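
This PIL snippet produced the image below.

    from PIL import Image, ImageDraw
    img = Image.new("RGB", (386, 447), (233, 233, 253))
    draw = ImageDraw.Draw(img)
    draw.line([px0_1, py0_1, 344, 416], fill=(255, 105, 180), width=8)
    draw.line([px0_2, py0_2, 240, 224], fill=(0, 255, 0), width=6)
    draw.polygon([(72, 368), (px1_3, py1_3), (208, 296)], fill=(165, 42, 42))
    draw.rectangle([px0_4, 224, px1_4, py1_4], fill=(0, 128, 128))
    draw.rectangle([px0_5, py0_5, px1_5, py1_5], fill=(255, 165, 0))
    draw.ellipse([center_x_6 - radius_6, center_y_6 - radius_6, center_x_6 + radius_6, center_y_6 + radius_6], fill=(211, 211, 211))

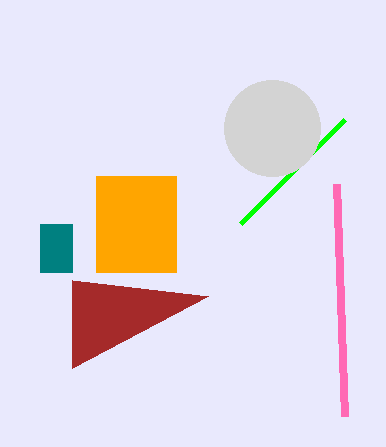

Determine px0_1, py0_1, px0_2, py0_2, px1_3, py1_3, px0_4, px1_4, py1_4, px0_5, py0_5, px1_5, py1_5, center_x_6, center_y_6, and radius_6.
px0_1 = 336; py0_1 = 184; px0_2 = 344; py0_2 = 120; px1_3 = 72; py1_3 = 280; px0_4 = 40; px1_4 = 72; py1_4 = 272; px0_5 = 96; py0_5 = 176; px1_5 = 176; py1_5 = 272; center_x_6 = 272; center_y_6 = 128; radius_6 = 48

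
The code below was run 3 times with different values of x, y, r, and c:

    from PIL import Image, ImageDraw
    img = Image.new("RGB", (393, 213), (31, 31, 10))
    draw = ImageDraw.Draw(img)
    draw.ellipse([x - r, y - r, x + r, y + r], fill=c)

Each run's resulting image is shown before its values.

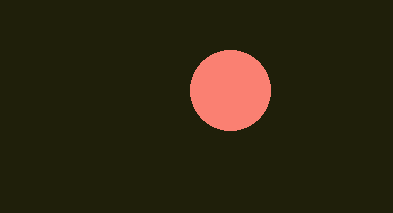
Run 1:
x = 230; y = 90; r = 40; c = 'salmon'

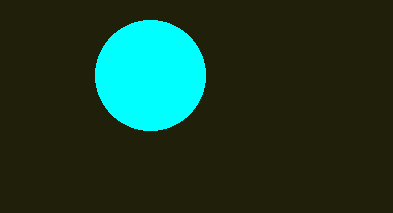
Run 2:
x = 150; y = 75; r = 55; c = 'cyan'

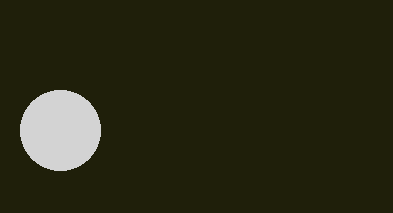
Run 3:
x = 60
y = 130
r = 40
c = 'lightgray'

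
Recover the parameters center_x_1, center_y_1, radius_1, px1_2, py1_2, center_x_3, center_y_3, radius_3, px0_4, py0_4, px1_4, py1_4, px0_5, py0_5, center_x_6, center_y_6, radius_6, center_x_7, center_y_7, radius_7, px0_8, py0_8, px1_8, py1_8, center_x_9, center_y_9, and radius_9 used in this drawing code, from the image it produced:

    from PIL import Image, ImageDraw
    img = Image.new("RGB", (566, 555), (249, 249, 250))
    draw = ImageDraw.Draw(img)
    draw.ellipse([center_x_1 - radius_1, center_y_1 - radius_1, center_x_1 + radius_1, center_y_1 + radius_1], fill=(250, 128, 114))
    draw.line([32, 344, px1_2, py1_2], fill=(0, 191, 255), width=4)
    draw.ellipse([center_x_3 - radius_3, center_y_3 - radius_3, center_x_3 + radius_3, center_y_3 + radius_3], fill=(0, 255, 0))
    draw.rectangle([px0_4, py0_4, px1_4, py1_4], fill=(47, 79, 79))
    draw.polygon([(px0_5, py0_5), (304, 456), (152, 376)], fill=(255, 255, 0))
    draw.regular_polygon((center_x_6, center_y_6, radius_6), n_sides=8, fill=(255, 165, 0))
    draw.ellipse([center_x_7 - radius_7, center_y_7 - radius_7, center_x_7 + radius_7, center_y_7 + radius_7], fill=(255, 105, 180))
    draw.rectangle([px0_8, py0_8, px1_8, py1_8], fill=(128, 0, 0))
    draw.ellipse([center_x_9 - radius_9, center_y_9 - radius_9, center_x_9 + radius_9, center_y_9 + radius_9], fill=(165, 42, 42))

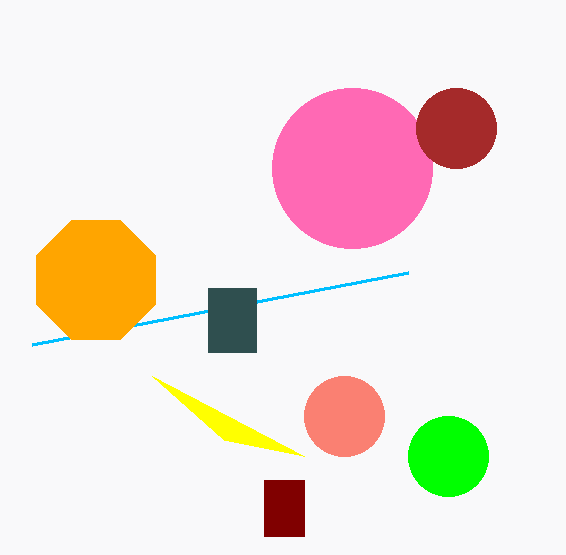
center_x_1 = 344; center_y_1 = 416; radius_1 = 40; px1_2 = 408; py1_2 = 272; center_x_3 = 448; center_y_3 = 456; radius_3 = 40; px0_4 = 208; py0_4 = 288; px1_4 = 256; py1_4 = 352; px0_5 = 224; py0_5 = 440; center_x_6 = 96; center_y_6 = 280; radius_6 = 64; center_x_7 = 352; center_y_7 = 168; radius_7 = 80; px0_8 = 264; py0_8 = 480; px1_8 = 304; py1_8 = 536; center_x_9 = 456; center_y_9 = 128; radius_9 = 40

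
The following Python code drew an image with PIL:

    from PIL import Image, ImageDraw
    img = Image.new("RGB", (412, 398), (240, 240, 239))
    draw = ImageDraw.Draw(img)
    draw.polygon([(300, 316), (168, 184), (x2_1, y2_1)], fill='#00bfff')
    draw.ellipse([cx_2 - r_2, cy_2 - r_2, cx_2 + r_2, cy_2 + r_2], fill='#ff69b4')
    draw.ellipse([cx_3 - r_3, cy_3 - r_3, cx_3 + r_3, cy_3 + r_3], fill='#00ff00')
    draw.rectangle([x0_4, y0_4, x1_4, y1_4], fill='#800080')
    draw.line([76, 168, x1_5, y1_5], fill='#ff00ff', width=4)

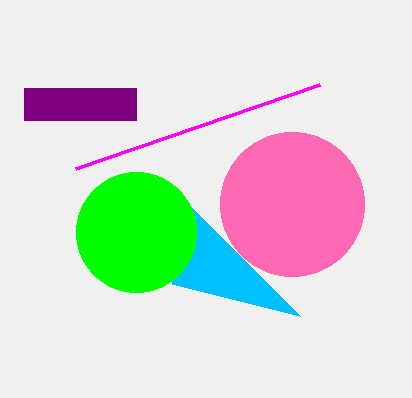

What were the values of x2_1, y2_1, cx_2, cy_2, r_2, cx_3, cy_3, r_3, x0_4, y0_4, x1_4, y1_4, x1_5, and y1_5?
x2_1 = 172
y2_1 = 284
cx_2 = 292
cy_2 = 204
r_2 = 72
cx_3 = 136
cy_3 = 232
r_3 = 60
x0_4 = 24
y0_4 = 88
x1_4 = 136
y1_4 = 120
x1_5 = 320
y1_5 = 84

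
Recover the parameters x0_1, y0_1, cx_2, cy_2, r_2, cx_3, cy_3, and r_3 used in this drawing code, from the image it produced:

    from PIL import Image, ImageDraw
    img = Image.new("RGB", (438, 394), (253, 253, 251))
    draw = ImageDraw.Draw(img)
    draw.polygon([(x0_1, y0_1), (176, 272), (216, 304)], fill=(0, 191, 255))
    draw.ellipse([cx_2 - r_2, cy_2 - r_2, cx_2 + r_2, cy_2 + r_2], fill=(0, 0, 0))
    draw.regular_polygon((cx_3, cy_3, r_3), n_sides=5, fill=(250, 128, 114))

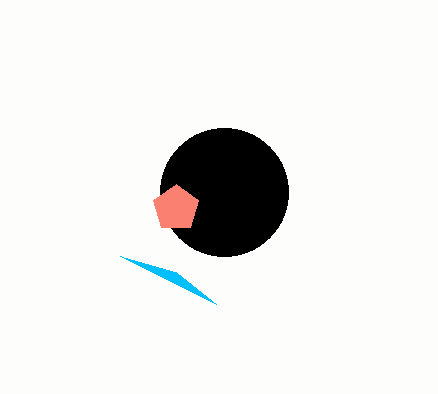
x0_1 = 120, y0_1 = 256, cx_2 = 224, cy_2 = 192, r_2 = 64, cx_3 = 176, cy_3 = 208, r_3 = 24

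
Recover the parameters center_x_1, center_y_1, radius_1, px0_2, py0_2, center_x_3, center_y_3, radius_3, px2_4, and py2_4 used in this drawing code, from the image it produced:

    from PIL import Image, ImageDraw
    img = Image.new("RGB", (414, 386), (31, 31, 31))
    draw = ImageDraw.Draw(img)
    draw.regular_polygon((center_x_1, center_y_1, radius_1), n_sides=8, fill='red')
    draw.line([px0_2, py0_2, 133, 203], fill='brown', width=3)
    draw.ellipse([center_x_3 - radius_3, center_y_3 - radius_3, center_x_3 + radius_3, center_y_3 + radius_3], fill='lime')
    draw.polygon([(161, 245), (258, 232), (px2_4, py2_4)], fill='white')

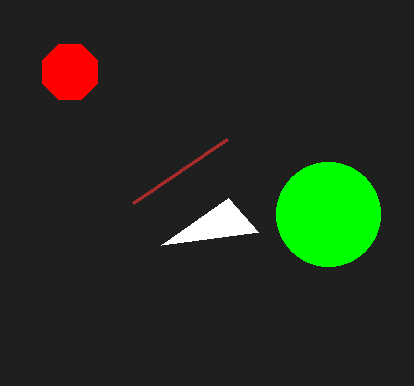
center_x_1 = 70, center_y_1 = 72, radius_1 = 30, px0_2 = 227, py0_2 = 139, center_x_3 = 328, center_y_3 = 214, radius_3 = 52, px2_4 = 228, py2_4 = 198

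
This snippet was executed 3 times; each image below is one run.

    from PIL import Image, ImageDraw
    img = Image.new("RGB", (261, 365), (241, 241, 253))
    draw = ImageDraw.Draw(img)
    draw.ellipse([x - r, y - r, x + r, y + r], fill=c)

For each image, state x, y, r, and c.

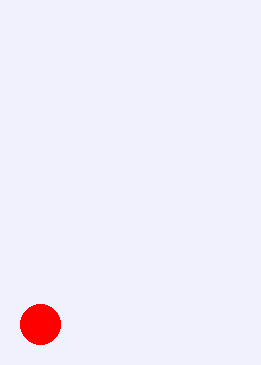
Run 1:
x = 40; y = 324; r = 20; c = 'red'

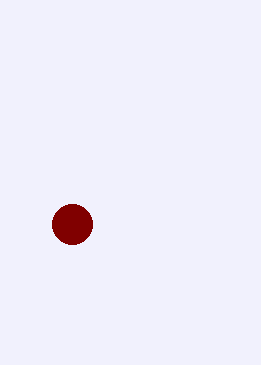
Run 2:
x = 72; y = 224; r = 20; c = 'maroon'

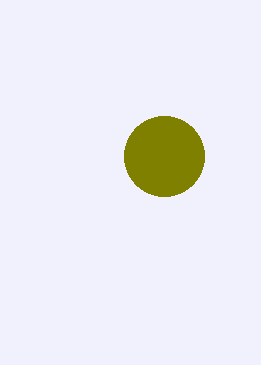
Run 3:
x = 164; y = 156; r = 40; c = 'olive'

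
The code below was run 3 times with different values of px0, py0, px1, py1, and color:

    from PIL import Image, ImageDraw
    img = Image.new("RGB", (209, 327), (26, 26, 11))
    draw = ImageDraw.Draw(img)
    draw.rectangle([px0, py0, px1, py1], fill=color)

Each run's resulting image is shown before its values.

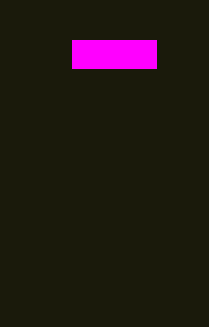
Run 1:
px0 = 72
py0 = 40
px1 = 156
py1 = 68
color = 'magenta'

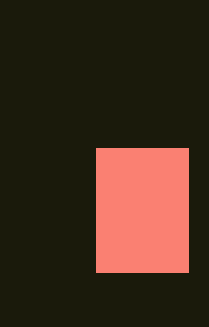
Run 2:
px0 = 96, py0 = 148, px1 = 188, py1 = 272, color = 'salmon'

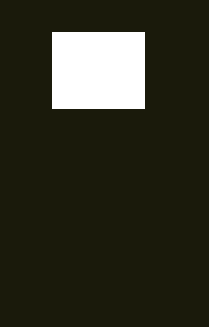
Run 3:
px0 = 52
py0 = 32
px1 = 144
py1 = 108
color = 'white'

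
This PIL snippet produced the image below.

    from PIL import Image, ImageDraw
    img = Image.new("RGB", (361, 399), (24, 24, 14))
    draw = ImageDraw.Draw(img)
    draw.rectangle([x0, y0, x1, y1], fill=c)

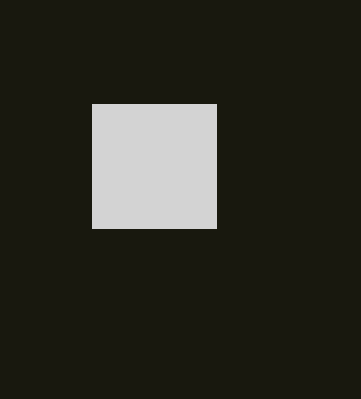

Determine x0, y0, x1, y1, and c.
x0 = 92, y0 = 104, x1 = 216, y1 = 228, c = 'lightgray'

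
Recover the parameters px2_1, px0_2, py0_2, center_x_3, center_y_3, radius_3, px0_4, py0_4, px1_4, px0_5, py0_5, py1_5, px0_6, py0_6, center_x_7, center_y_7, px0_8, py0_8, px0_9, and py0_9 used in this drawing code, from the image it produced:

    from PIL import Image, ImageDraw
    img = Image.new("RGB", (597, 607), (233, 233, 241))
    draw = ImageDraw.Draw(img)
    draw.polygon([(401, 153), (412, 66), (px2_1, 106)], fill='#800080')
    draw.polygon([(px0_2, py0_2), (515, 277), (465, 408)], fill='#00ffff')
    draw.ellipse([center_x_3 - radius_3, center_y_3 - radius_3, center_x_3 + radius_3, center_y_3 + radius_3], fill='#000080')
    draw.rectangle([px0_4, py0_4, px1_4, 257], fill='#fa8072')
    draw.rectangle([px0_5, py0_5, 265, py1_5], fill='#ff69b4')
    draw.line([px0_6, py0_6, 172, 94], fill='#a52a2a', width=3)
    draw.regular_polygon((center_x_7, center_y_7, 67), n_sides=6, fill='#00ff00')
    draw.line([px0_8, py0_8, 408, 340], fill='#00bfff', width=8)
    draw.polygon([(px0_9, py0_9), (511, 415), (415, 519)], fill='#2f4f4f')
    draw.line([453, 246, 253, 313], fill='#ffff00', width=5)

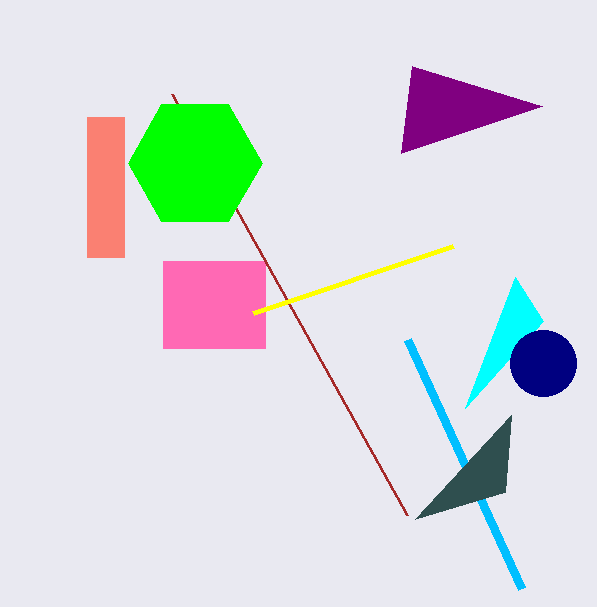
px2_1 = 542
px0_2 = 543
py0_2 = 321
center_x_3 = 543
center_y_3 = 363
radius_3 = 33
px0_4 = 87
py0_4 = 117
px1_4 = 124
px0_5 = 163
py0_5 = 261
py1_5 = 348
px0_6 = 407
py0_6 = 515
center_x_7 = 195
center_y_7 = 163
px0_8 = 522
py0_8 = 589
px0_9 = 505
py0_9 = 492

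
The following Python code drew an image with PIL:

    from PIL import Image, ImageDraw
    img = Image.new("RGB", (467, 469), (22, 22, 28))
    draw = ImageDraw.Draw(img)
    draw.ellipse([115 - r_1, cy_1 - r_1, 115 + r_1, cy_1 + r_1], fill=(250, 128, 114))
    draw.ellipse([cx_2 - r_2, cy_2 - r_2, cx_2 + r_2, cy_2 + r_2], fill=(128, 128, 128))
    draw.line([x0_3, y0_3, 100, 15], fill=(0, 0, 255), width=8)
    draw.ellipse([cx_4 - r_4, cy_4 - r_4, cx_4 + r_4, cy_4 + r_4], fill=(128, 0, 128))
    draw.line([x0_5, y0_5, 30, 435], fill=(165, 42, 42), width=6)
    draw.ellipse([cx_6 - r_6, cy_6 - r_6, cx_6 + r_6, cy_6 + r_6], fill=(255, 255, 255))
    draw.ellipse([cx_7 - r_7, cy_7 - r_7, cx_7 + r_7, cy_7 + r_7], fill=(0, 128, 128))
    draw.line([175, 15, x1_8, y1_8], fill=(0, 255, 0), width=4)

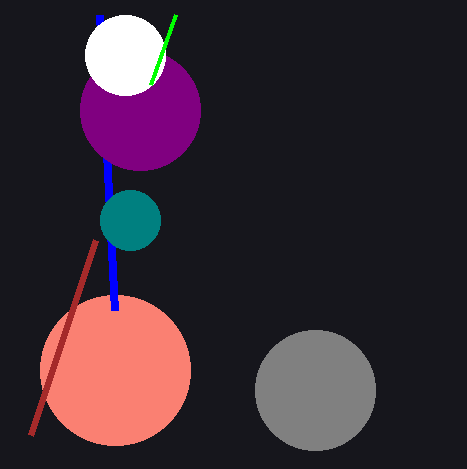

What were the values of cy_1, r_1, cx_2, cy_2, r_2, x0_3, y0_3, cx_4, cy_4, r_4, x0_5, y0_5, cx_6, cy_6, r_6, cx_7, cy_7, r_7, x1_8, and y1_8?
cy_1 = 370; r_1 = 75; cx_2 = 315; cy_2 = 390; r_2 = 60; x0_3 = 115; y0_3 = 310; cx_4 = 140; cy_4 = 110; r_4 = 60; x0_5 = 95; y0_5 = 240; cx_6 = 125; cy_6 = 55; r_6 = 40; cx_7 = 130; cy_7 = 220; r_7 = 30; x1_8 = 150; y1_8 = 85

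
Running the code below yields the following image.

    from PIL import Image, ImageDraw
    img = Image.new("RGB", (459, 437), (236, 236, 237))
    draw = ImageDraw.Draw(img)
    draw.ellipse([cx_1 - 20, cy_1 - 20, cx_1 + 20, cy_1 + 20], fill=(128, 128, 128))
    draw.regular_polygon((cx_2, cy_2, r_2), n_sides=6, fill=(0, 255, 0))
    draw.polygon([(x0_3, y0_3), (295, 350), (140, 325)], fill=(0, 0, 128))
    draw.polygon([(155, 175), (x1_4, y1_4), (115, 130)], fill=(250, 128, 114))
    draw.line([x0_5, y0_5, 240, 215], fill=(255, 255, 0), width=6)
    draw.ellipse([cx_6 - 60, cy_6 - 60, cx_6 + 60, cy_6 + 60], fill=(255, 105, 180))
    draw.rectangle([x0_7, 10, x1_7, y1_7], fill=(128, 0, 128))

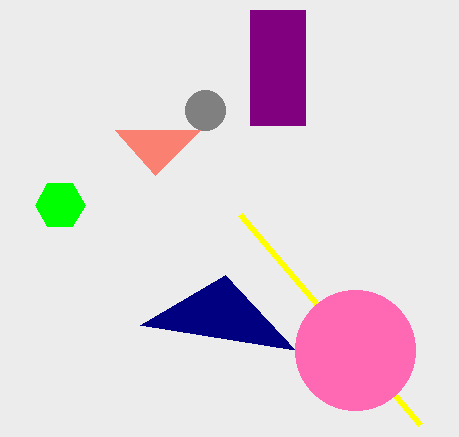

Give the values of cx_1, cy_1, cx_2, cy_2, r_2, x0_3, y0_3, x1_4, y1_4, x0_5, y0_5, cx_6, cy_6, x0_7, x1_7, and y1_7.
cx_1 = 205
cy_1 = 110
cx_2 = 60
cy_2 = 205
r_2 = 25
x0_3 = 225
y0_3 = 275
x1_4 = 200
y1_4 = 130
x0_5 = 420
y0_5 = 425
cx_6 = 355
cy_6 = 350
x0_7 = 250
x1_7 = 305
y1_7 = 125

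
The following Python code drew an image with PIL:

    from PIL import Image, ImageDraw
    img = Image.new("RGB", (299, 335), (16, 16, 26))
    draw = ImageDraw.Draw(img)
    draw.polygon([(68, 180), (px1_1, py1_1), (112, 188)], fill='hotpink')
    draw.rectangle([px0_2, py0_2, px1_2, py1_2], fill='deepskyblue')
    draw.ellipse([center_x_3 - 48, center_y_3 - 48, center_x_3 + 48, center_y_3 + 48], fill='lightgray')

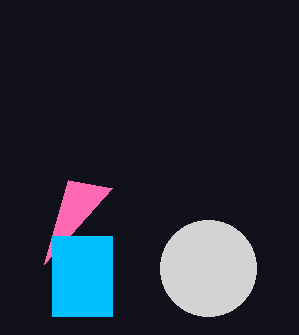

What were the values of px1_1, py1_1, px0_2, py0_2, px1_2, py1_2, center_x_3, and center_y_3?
px1_1 = 44, py1_1 = 264, px0_2 = 52, py0_2 = 236, px1_2 = 112, py1_2 = 316, center_x_3 = 208, center_y_3 = 268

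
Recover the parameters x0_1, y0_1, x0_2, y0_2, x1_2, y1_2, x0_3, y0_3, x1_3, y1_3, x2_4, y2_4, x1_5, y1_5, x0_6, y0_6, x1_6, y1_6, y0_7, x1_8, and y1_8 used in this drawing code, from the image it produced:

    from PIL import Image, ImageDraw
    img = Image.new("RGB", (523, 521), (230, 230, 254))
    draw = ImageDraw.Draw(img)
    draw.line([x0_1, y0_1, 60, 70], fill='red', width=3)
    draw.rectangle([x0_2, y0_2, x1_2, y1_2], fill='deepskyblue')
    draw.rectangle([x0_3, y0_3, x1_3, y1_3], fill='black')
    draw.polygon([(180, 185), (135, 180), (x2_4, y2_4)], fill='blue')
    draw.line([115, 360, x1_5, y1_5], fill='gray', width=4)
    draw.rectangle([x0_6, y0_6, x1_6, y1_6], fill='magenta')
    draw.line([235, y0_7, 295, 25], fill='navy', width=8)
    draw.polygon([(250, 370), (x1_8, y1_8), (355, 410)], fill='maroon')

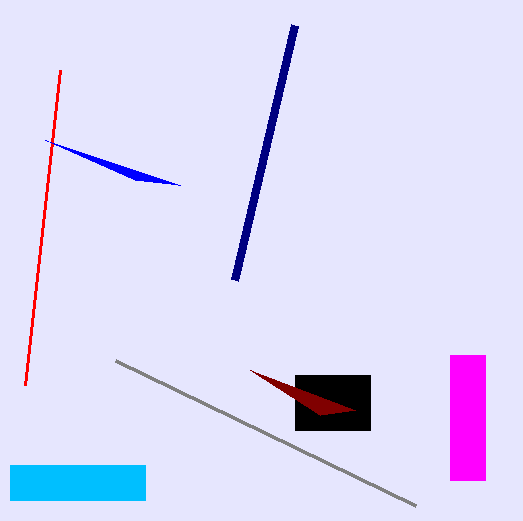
x0_1 = 25
y0_1 = 385
x0_2 = 10
y0_2 = 465
x1_2 = 145
y1_2 = 500
x0_3 = 295
y0_3 = 375
x1_3 = 370
y1_3 = 430
x2_4 = 45
y2_4 = 140
x1_5 = 415
y1_5 = 505
x0_6 = 450
y0_6 = 355
x1_6 = 485
y1_6 = 480
y0_7 = 280
x1_8 = 320
y1_8 = 415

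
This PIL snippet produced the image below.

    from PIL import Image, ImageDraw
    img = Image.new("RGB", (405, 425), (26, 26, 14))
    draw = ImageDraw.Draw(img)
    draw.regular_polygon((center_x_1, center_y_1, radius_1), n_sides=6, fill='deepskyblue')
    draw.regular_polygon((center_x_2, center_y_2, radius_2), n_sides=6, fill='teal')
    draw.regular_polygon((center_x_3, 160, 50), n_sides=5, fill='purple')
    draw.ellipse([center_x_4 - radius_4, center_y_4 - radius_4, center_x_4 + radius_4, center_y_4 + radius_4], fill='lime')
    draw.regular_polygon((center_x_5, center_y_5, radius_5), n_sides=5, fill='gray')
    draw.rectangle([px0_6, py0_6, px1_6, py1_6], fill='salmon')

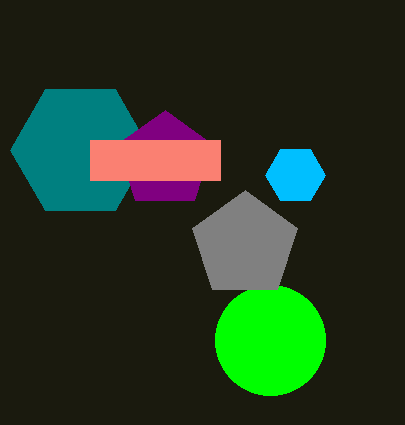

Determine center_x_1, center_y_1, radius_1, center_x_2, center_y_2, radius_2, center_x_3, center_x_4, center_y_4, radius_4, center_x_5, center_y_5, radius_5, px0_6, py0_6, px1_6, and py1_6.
center_x_1 = 295; center_y_1 = 175; radius_1 = 30; center_x_2 = 80; center_y_2 = 150; radius_2 = 70; center_x_3 = 165; center_x_4 = 270; center_y_4 = 340; radius_4 = 55; center_x_5 = 245; center_y_5 = 245; radius_5 = 55; px0_6 = 90; py0_6 = 140; px1_6 = 220; py1_6 = 180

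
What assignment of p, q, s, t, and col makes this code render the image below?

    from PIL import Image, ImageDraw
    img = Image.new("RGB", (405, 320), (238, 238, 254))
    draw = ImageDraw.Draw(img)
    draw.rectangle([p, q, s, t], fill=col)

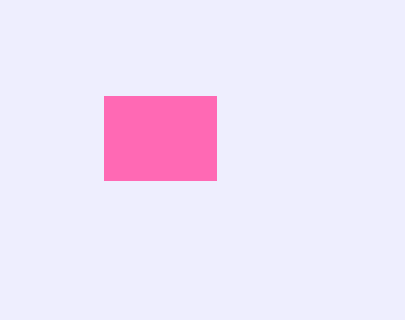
p = 104, q = 96, s = 216, t = 180, col = 'hotpink'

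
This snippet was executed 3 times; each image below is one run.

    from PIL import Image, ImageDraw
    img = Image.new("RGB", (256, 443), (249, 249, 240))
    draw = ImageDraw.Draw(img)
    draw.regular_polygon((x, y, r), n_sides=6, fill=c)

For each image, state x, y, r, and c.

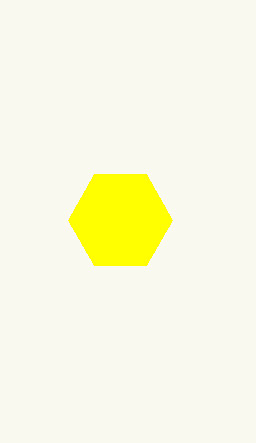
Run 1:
x = 120
y = 220
r = 52
c = 'yellow'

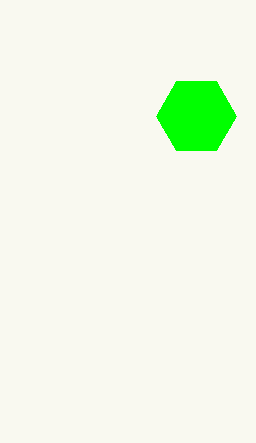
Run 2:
x = 196; y = 116; r = 40; c = 'lime'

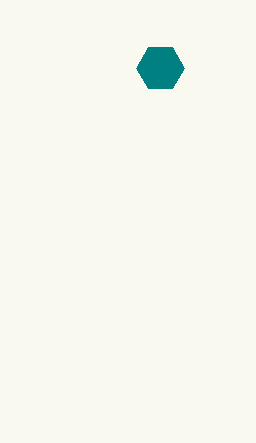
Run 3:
x = 160; y = 68; r = 24; c = 'teal'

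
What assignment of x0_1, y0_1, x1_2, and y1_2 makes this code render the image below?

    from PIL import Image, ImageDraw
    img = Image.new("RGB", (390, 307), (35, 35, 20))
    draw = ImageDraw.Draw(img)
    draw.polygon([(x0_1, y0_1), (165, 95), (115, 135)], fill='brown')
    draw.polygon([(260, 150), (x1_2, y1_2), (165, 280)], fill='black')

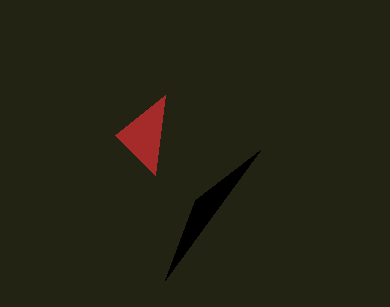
x0_1 = 155
y0_1 = 175
x1_2 = 195
y1_2 = 200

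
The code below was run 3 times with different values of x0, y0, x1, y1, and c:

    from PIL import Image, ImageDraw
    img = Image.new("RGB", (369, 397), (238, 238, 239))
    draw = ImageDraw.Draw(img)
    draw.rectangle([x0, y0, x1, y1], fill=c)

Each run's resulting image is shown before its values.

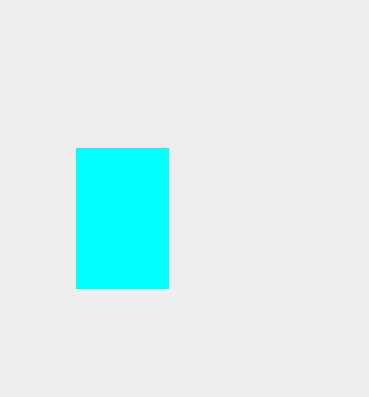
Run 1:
x0 = 76
y0 = 148
x1 = 168
y1 = 288
c = 'cyan'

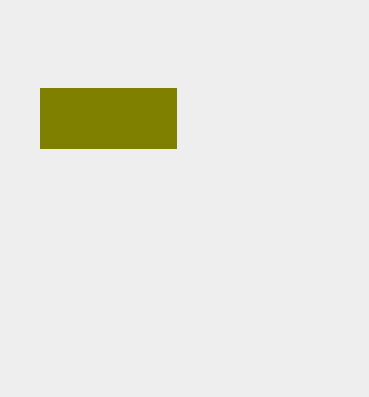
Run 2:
x0 = 40; y0 = 88; x1 = 176; y1 = 148; c = 'olive'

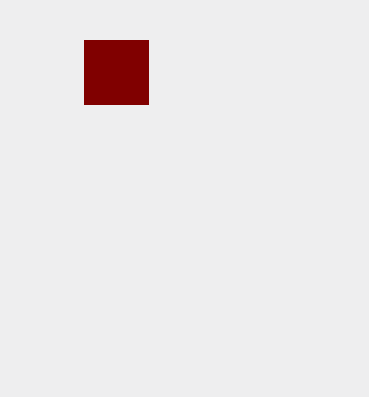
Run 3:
x0 = 84
y0 = 40
x1 = 148
y1 = 104
c = 'maroon'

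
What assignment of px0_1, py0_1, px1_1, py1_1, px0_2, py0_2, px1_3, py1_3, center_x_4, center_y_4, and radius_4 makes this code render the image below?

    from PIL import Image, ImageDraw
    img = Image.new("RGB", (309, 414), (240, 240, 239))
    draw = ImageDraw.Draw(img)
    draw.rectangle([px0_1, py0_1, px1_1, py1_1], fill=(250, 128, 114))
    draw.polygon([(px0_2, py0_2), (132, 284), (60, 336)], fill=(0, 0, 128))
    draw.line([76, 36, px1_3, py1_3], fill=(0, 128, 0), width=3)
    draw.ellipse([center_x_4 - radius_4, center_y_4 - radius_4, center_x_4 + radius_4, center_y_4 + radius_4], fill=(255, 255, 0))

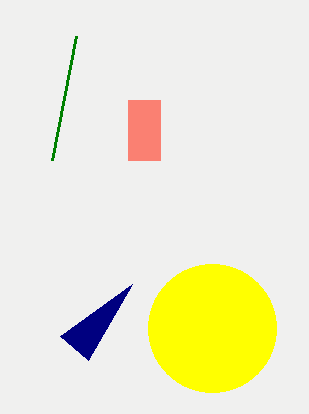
px0_1 = 128; py0_1 = 100; px1_1 = 160; py1_1 = 160; px0_2 = 88; py0_2 = 360; px1_3 = 52; py1_3 = 160; center_x_4 = 212; center_y_4 = 328; radius_4 = 64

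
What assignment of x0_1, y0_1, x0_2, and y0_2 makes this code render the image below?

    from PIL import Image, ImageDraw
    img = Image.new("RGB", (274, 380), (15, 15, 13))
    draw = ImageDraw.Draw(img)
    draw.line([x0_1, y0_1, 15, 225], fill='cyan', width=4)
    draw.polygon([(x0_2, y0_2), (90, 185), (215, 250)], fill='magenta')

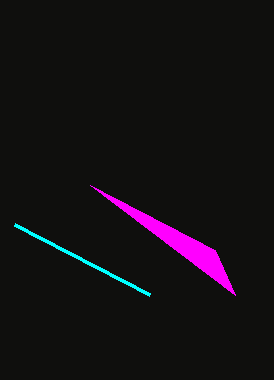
x0_1 = 150; y0_1 = 295; x0_2 = 235; y0_2 = 295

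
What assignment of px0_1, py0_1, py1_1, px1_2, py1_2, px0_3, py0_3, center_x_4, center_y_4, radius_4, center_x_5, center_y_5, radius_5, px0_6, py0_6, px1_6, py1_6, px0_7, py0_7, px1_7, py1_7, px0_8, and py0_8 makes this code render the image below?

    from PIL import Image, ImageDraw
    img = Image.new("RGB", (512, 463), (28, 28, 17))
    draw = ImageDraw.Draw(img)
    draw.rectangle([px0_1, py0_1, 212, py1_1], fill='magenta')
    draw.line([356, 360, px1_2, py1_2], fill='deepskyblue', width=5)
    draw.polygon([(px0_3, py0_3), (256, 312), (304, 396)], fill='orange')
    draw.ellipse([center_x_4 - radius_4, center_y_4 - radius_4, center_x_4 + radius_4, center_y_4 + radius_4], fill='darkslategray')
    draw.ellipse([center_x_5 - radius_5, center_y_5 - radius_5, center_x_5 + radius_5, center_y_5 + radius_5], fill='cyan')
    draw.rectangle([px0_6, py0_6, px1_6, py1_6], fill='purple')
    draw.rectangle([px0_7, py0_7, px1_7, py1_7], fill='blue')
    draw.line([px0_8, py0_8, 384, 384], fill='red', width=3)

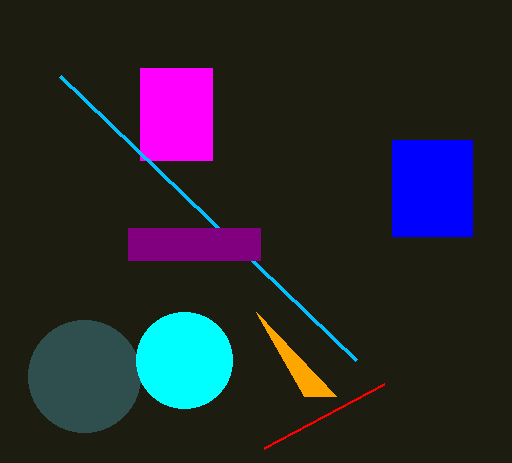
px0_1 = 140; py0_1 = 68; py1_1 = 160; px1_2 = 60; py1_2 = 76; px0_3 = 336; py0_3 = 396; center_x_4 = 84; center_y_4 = 376; radius_4 = 56; center_x_5 = 184; center_y_5 = 360; radius_5 = 48; px0_6 = 128; py0_6 = 228; px1_6 = 260; py1_6 = 260; px0_7 = 392; py0_7 = 140; px1_7 = 472; py1_7 = 236; px0_8 = 264; py0_8 = 448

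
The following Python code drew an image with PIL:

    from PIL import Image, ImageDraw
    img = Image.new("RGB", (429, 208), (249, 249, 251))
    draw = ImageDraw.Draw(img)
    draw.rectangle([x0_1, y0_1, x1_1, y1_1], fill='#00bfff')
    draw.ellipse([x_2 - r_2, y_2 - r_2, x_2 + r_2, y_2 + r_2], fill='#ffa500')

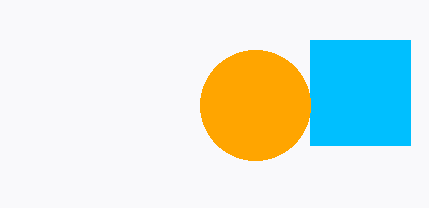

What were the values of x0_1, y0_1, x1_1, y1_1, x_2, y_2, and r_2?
x0_1 = 310; y0_1 = 40; x1_1 = 410; y1_1 = 145; x_2 = 255; y_2 = 105; r_2 = 55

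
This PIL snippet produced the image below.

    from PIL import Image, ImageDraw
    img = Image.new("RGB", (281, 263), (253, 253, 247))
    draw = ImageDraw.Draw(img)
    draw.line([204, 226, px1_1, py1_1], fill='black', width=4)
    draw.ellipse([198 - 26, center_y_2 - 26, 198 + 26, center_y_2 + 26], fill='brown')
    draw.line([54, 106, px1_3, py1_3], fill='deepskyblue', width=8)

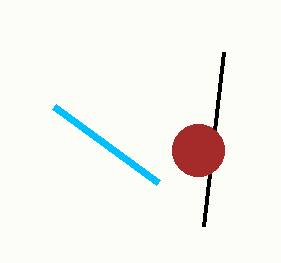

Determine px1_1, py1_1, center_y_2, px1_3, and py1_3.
px1_1 = 224
py1_1 = 52
center_y_2 = 150
px1_3 = 158
py1_3 = 182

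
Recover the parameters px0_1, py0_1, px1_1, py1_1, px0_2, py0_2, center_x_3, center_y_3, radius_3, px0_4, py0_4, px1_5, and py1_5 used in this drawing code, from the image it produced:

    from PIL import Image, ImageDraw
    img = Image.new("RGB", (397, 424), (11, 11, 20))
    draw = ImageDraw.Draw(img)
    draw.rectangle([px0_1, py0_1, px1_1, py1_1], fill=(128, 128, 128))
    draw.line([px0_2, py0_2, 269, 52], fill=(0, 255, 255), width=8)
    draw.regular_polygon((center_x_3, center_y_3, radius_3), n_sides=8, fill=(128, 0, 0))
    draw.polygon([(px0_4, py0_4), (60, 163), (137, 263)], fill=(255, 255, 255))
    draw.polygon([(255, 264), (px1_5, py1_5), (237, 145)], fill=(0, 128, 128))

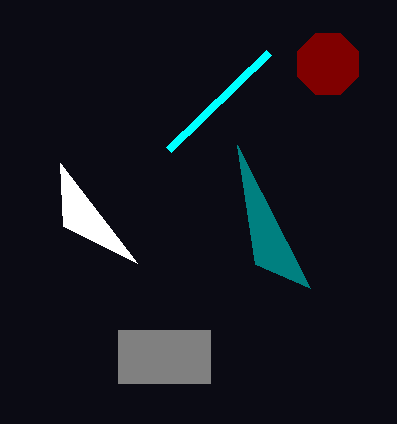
px0_1 = 118
py0_1 = 330
px1_1 = 210
py1_1 = 383
px0_2 = 169
py0_2 = 149
center_x_3 = 328
center_y_3 = 64
radius_3 = 33
px0_4 = 63
py0_4 = 226
px1_5 = 310
py1_5 = 288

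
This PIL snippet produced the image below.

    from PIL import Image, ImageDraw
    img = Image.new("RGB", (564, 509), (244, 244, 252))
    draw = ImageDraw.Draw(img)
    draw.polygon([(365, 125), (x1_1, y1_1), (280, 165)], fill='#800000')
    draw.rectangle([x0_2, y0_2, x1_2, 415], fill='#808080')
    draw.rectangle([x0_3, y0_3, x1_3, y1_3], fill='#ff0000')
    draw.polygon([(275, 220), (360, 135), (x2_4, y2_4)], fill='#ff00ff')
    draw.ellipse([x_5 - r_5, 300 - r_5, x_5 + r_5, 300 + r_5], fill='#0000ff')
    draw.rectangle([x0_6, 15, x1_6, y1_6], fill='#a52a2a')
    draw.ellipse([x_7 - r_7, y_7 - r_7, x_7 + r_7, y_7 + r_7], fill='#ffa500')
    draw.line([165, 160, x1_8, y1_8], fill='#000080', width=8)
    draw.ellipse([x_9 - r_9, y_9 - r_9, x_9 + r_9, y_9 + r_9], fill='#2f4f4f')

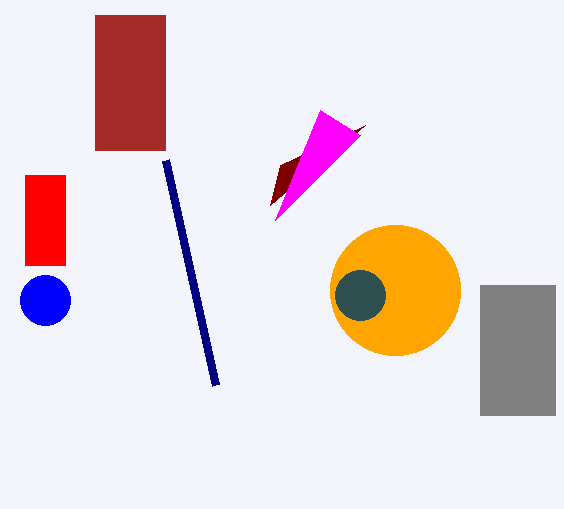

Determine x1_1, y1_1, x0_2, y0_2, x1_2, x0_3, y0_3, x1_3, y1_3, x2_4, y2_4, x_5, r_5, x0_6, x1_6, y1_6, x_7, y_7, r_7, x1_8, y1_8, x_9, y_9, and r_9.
x1_1 = 270, y1_1 = 205, x0_2 = 480, y0_2 = 285, x1_2 = 555, x0_3 = 25, y0_3 = 175, x1_3 = 65, y1_3 = 265, x2_4 = 320, y2_4 = 110, x_5 = 45, r_5 = 25, x0_6 = 95, x1_6 = 165, y1_6 = 150, x_7 = 395, y_7 = 290, r_7 = 65, x1_8 = 215, y1_8 = 385, x_9 = 360, y_9 = 295, r_9 = 25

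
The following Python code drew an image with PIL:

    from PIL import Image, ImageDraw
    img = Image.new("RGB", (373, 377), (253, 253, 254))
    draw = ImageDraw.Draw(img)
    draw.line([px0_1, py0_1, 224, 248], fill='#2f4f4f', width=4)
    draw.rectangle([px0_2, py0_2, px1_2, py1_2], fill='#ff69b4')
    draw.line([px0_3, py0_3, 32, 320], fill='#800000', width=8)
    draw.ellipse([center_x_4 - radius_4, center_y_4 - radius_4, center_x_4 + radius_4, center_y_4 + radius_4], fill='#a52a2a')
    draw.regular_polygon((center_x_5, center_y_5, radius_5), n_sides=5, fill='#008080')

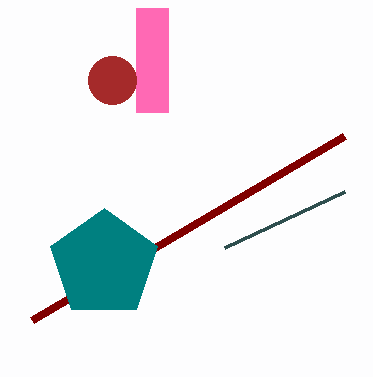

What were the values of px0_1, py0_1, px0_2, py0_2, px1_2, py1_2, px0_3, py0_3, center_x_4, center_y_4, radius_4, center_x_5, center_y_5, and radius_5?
px0_1 = 344; py0_1 = 192; px0_2 = 136; py0_2 = 8; px1_2 = 168; py1_2 = 112; px0_3 = 344; py0_3 = 136; center_x_4 = 112; center_y_4 = 80; radius_4 = 24; center_x_5 = 104; center_y_5 = 264; radius_5 = 56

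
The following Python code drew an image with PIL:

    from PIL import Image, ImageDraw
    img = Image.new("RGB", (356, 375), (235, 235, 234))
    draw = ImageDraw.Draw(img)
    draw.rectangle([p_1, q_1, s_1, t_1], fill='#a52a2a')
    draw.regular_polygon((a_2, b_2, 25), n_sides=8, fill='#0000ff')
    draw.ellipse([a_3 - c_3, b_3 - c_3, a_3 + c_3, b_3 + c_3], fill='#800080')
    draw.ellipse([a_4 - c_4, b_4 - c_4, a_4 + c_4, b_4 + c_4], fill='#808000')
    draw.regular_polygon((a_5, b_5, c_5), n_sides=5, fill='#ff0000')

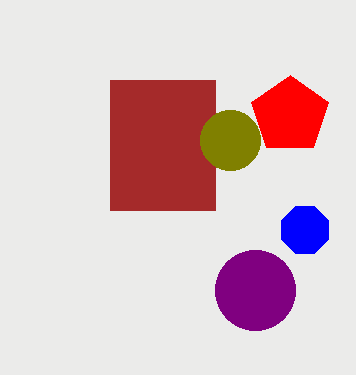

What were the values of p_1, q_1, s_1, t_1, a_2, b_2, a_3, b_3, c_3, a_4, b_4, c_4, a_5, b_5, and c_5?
p_1 = 110
q_1 = 80
s_1 = 215
t_1 = 210
a_2 = 305
b_2 = 230
a_3 = 255
b_3 = 290
c_3 = 40
a_4 = 230
b_4 = 140
c_4 = 30
a_5 = 290
b_5 = 115
c_5 = 40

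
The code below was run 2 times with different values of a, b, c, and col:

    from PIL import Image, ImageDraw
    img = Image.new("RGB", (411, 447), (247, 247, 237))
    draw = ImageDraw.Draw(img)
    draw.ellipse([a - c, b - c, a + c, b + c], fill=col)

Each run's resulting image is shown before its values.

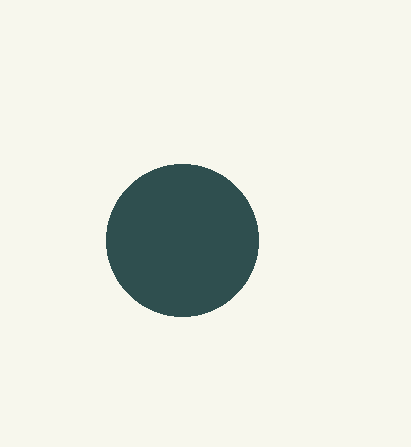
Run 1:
a = 182, b = 240, c = 76, col = 'darkslategray'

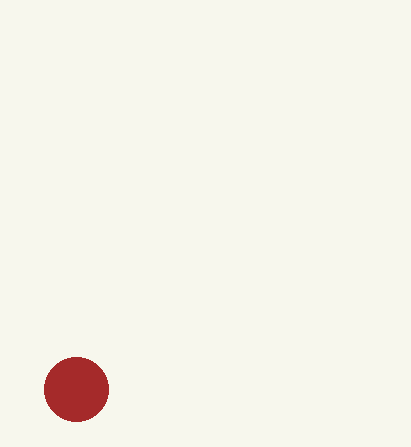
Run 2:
a = 76, b = 389, c = 32, col = 'brown'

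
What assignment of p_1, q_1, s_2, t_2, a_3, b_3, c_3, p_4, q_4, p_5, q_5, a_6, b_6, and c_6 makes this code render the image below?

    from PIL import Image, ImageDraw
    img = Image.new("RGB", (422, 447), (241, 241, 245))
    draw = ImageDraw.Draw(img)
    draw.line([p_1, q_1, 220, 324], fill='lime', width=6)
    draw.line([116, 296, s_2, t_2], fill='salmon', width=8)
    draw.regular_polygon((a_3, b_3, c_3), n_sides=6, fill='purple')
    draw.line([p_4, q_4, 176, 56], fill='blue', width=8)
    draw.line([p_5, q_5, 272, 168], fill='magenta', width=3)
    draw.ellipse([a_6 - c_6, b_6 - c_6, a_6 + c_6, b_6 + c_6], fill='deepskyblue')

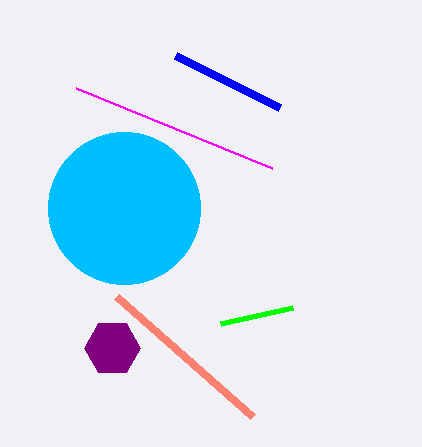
p_1 = 292
q_1 = 308
s_2 = 252
t_2 = 416
a_3 = 112
b_3 = 348
c_3 = 28
p_4 = 280
q_4 = 108
p_5 = 76
q_5 = 88
a_6 = 124
b_6 = 208
c_6 = 76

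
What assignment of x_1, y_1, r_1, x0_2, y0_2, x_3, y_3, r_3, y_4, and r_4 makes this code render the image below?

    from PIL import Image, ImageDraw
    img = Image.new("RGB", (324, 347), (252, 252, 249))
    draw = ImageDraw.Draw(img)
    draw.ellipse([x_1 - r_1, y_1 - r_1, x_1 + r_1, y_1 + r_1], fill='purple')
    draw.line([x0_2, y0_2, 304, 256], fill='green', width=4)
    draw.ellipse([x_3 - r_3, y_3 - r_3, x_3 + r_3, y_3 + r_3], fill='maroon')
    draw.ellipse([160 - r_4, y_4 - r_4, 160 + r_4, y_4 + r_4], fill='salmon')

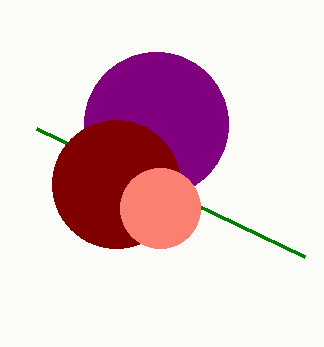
x_1 = 156; y_1 = 124; r_1 = 72; x0_2 = 36; y0_2 = 128; x_3 = 116; y_3 = 184; r_3 = 64; y_4 = 208; r_4 = 40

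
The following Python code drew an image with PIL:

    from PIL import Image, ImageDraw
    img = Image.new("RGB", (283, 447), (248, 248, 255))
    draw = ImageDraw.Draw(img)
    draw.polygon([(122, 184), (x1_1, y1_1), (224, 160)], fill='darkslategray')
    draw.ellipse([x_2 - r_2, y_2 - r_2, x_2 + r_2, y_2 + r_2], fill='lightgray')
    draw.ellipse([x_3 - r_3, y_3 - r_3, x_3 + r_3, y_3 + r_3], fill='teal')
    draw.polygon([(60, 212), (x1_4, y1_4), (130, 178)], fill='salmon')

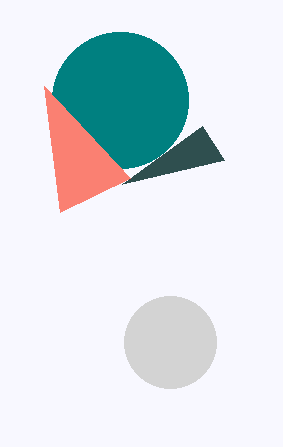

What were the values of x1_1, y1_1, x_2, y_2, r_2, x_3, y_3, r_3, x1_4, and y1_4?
x1_1 = 202, y1_1 = 126, x_2 = 170, y_2 = 342, r_2 = 46, x_3 = 120, y_3 = 100, r_3 = 68, x1_4 = 44, y1_4 = 86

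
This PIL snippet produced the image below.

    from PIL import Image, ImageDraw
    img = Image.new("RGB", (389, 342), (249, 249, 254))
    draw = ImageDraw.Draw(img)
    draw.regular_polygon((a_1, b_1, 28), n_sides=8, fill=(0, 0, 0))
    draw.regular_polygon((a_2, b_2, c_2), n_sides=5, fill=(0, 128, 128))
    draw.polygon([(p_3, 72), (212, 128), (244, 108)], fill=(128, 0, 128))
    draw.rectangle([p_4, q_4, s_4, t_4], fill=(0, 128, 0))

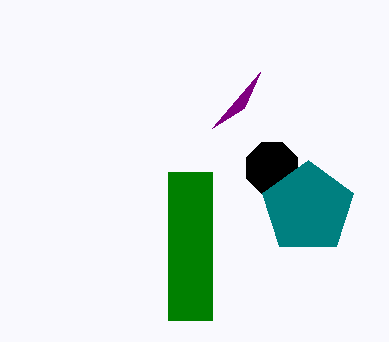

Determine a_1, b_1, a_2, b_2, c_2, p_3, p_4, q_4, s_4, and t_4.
a_1 = 272; b_1 = 168; a_2 = 308; b_2 = 208; c_2 = 48; p_3 = 260; p_4 = 168; q_4 = 172; s_4 = 212; t_4 = 320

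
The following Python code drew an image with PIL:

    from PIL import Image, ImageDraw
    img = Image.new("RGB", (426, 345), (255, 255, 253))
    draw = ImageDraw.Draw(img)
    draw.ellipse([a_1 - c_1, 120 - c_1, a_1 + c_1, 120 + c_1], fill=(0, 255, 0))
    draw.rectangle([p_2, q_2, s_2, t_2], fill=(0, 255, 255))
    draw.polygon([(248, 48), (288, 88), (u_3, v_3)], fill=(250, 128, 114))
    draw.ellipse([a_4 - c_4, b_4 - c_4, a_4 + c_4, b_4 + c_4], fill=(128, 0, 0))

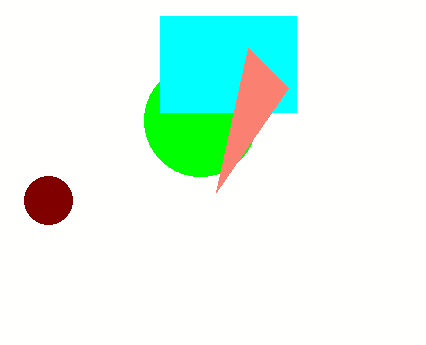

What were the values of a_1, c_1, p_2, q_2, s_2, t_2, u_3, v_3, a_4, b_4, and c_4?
a_1 = 200, c_1 = 56, p_2 = 160, q_2 = 16, s_2 = 296, t_2 = 112, u_3 = 216, v_3 = 192, a_4 = 48, b_4 = 200, c_4 = 24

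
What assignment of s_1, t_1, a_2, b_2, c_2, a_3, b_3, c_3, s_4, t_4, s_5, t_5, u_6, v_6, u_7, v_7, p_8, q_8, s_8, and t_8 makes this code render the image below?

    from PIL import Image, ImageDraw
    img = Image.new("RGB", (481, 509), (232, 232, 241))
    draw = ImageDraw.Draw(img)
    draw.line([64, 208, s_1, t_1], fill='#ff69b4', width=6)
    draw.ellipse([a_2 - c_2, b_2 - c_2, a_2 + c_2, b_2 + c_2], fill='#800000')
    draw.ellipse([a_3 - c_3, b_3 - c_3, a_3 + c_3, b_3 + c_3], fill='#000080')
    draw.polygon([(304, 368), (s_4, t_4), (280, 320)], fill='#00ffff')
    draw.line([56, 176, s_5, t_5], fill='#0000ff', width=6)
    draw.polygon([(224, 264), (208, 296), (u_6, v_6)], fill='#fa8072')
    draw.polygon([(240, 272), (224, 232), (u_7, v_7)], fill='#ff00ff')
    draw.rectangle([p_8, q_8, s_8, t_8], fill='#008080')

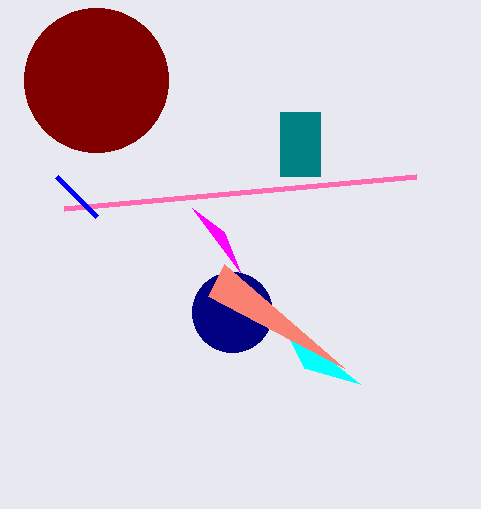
s_1 = 416
t_1 = 176
a_2 = 96
b_2 = 80
c_2 = 72
a_3 = 232
b_3 = 312
c_3 = 40
s_4 = 360
t_4 = 384
s_5 = 96
t_5 = 216
u_6 = 344
v_6 = 368
u_7 = 192
v_7 = 208
p_8 = 280
q_8 = 112
s_8 = 320
t_8 = 176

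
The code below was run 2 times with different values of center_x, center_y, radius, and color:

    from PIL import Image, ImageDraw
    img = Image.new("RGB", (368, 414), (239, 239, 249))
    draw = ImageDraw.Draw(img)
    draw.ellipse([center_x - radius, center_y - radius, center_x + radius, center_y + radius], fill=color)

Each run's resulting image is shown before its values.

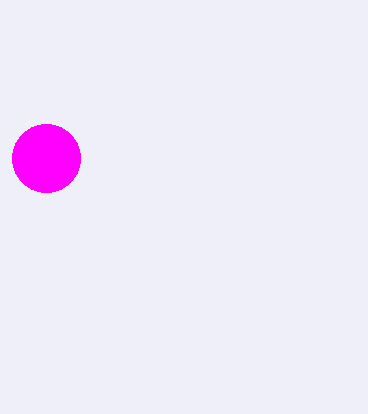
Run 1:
center_x = 46, center_y = 158, radius = 34, color = 'magenta'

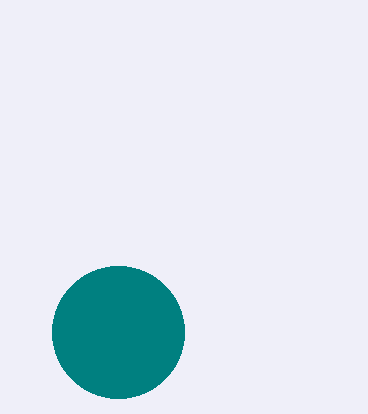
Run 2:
center_x = 118; center_y = 332; radius = 66; color = 'teal'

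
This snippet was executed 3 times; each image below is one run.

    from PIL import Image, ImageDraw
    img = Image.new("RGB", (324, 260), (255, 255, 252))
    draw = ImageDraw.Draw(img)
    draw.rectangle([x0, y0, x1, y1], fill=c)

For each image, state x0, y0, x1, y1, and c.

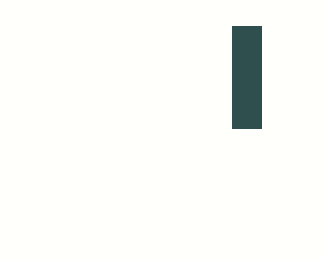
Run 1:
x0 = 232; y0 = 26; x1 = 261; y1 = 128; c = 'darkslategray'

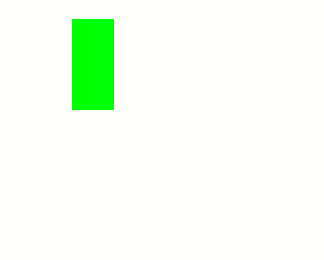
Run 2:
x0 = 72, y0 = 19, x1 = 113, y1 = 109, c = 'lime'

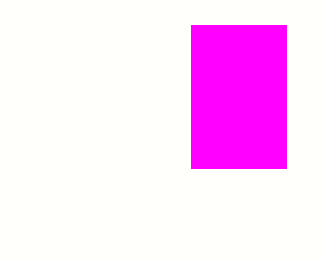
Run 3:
x0 = 191
y0 = 25
x1 = 286
y1 = 168
c = 'magenta'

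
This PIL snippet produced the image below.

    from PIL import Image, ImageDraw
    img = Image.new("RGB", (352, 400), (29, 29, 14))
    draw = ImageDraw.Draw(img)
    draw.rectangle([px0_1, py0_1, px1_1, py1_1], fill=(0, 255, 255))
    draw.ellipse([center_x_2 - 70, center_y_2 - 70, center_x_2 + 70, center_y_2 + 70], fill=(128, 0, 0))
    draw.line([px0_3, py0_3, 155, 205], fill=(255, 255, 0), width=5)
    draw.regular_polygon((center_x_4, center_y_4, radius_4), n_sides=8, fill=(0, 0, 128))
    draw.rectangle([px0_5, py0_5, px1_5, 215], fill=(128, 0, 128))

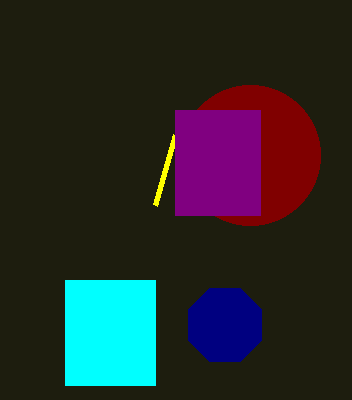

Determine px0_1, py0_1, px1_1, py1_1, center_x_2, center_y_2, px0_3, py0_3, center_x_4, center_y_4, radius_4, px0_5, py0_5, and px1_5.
px0_1 = 65; py0_1 = 280; px1_1 = 155; py1_1 = 385; center_x_2 = 250; center_y_2 = 155; px0_3 = 175; py0_3 = 135; center_x_4 = 225; center_y_4 = 325; radius_4 = 40; px0_5 = 175; py0_5 = 110; px1_5 = 260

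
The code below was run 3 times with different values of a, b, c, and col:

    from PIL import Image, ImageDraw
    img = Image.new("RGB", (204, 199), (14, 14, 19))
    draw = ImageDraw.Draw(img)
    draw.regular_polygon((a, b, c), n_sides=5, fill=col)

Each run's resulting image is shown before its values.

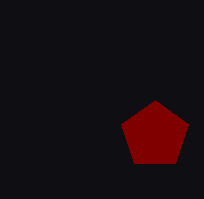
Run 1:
a = 155
b = 135
c = 35
col = 'maroon'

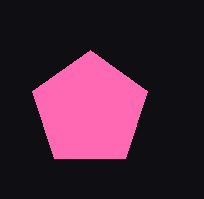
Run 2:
a = 90, b = 110, c = 60, col = 'hotpink'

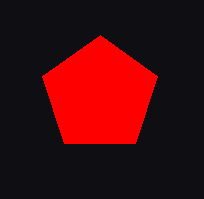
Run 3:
a = 100
b = 95
c = 60
col = 'red'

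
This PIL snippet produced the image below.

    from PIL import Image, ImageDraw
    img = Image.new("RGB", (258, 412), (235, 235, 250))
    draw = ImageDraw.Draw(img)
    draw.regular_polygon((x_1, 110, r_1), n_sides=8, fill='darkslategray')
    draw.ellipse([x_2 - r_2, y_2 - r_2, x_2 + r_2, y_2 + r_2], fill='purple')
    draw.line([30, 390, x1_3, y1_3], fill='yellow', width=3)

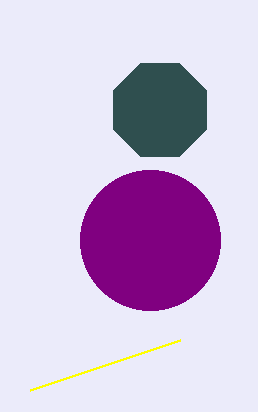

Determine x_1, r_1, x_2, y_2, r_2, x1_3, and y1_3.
x_1 = 160, r_1 = 50, x_2 = 150, y_2 = 240, r_2 = 70, x1_3 = 180, y1_3 = 340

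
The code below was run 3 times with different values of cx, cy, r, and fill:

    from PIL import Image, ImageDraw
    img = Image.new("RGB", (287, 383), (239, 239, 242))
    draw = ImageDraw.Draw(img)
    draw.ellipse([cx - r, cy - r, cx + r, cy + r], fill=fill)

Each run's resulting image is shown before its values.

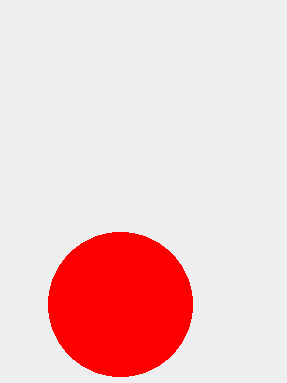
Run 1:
cx = 120; cy = 304; r = 72; fill = 'red'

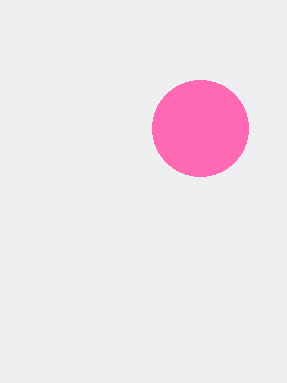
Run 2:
cx = 200; cy = 128; r = 48; fill = 'hotpink'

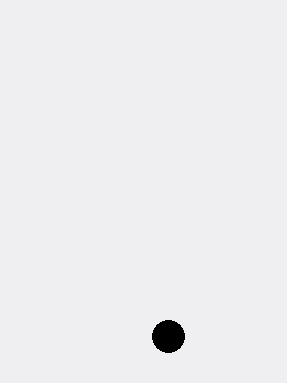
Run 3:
cx = 168, cy = 336, r = 16, fill = 'black'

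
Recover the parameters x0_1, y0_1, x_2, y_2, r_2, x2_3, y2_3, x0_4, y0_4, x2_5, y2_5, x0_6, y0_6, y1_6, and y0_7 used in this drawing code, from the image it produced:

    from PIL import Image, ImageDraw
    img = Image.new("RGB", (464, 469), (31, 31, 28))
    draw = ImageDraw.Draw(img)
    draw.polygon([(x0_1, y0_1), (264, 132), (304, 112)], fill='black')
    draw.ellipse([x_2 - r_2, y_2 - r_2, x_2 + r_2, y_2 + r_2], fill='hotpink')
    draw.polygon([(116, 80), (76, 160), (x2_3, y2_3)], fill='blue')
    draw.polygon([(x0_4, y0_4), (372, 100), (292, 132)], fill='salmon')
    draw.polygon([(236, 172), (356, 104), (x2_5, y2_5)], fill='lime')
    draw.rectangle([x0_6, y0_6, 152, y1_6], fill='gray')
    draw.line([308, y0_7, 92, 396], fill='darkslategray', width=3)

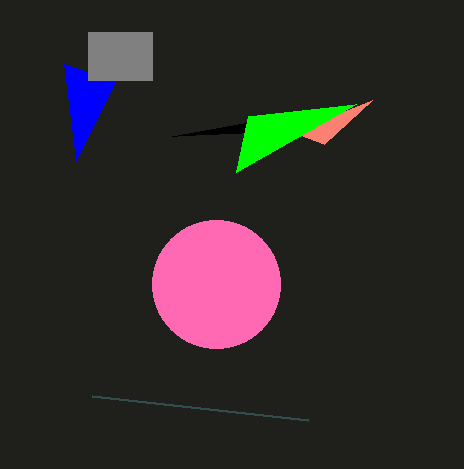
x0_1 = 172, y0_1 = 136, x_2 = 216, y_2 = 284, r_2 = 64, x2_3 = 64, y2_3 = 64, x0_4 = 324, y0_4 = 144, x2_5 = 248, y2_5 = 116, x0_6 = 88, y0_6 = 32, y1_6 = 80, y0_7 = 420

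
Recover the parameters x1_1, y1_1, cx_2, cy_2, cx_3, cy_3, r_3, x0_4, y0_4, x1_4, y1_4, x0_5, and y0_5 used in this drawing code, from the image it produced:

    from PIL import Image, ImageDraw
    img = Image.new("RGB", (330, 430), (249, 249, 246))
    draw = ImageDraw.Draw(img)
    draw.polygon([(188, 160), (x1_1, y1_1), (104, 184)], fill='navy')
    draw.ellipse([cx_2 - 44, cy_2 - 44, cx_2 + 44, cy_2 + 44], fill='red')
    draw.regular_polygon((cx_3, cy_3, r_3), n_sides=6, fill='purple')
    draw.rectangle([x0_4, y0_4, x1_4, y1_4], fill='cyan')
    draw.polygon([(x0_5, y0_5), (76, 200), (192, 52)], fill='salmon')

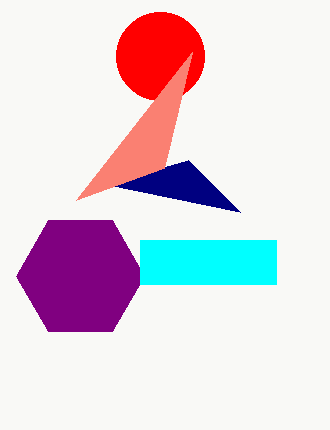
x1_1 = 240
y1_1 = 212
cx_2 = 160
cy_2 = 56
cx_3 = 80
cy_3 = 276
r_3 = 64
x0_4 = 140
y0_4 = 240
x1_4 = 276
y1_4 = 284
x0_5 = 164
y0_5 = 168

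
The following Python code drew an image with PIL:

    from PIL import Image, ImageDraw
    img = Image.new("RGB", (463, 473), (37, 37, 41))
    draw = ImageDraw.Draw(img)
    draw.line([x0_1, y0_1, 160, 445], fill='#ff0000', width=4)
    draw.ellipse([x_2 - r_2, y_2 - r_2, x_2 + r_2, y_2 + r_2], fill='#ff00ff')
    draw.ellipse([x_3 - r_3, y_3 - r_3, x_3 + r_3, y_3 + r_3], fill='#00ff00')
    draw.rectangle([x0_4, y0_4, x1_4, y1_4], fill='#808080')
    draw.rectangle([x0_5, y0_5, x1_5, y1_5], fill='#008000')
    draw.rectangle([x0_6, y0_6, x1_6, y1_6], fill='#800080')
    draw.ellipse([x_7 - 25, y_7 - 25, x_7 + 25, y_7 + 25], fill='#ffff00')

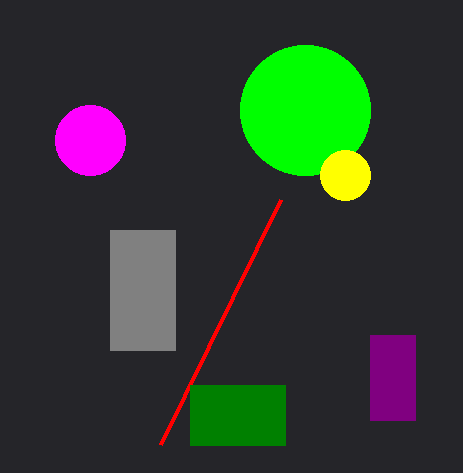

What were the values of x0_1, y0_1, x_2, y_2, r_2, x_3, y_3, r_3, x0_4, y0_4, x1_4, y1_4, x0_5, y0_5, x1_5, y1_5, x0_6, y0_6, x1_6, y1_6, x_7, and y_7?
x0_1 = 280; y0_1 = 200; x_2 = 90; y_2 = 140; r_2 = 35; x_3 = 305; y_3 = 110; r_3 = 65; x0_4 = 110; y0_4 = 230; x1_4 = 175; y1_4 = 350; x0_5 = 190; y0_5 = 385; x1_5 = 285; y1_5 = 445; x0_6 = 370; y0_6 = 335; x1_6 = 415; y1_6 = 420; x_7 = 345; y_7 = 175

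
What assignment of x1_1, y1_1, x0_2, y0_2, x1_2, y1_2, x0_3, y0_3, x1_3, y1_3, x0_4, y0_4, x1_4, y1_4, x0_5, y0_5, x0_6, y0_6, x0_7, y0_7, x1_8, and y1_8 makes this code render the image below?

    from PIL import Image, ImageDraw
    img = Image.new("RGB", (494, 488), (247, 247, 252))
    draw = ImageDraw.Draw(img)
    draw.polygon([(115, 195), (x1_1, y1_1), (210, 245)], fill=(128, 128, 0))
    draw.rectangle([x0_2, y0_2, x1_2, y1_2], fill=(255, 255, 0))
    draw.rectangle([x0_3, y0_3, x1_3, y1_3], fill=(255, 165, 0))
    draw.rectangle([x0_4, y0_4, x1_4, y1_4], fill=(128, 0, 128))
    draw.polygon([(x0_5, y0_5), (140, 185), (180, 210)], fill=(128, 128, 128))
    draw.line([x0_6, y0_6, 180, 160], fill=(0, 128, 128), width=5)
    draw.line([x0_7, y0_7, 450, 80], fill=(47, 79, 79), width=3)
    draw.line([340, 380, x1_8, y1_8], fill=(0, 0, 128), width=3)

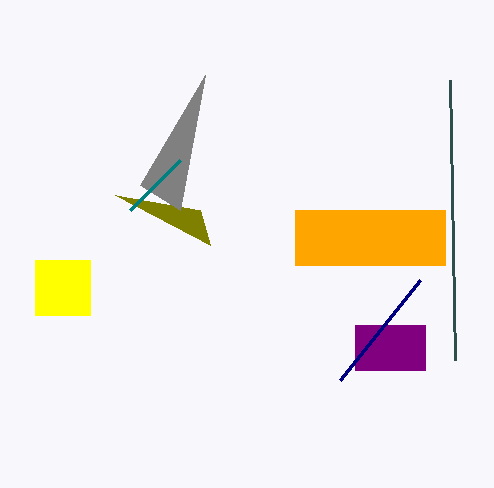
x1_1 = 200; y1_1 = 210; x0_2 = 35; y0_2 = 260; x1_2 = 90; y1_2 = 315; x0_3 = 295; y0_3 = 210; x1_3 = 445; y1_3 = 265; x0_4 = 355; y0_4 = 325; x1_4 = 425; y1_4 = 370; x0_5 = 205; y0_5 = 75; x0_6 = 130; y0_6 = 210; x0_7 = 455; y0_7 = 360; x1_8 = 420; y1_8 = 280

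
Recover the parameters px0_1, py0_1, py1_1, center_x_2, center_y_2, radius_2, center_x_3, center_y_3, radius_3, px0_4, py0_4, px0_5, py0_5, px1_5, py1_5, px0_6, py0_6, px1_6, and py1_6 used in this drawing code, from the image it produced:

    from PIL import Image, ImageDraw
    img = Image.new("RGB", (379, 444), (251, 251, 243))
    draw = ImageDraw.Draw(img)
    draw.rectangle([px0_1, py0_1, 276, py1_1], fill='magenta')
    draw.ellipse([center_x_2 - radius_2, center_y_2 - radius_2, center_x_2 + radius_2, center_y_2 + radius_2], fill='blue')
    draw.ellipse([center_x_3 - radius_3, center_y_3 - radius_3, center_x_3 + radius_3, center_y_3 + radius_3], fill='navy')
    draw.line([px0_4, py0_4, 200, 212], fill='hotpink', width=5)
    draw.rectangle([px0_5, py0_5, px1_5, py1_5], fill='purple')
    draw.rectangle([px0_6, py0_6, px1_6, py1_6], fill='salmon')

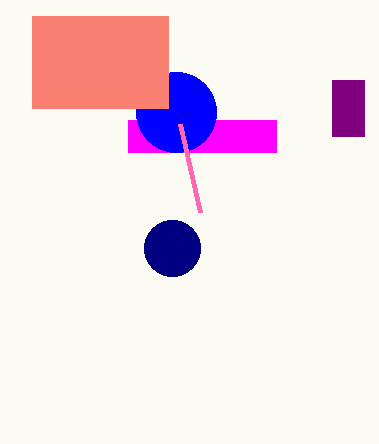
px0_1 = 128
py0_1 = 120
py1_1 = 152
center_x_2 = 176
center_y_2 = 112
radius_2 = 40
center_x_3 = 172
center_y_3 = 248
radius_3 = 28
px0_4 = 180
py0_4 = 124
px0_5 = 332
py0_5 = 80
px1_5 = 364
py1_5 = 136
px0_6 = 32
py0_6 = 16
px1_6 = 168
py1_6 = 108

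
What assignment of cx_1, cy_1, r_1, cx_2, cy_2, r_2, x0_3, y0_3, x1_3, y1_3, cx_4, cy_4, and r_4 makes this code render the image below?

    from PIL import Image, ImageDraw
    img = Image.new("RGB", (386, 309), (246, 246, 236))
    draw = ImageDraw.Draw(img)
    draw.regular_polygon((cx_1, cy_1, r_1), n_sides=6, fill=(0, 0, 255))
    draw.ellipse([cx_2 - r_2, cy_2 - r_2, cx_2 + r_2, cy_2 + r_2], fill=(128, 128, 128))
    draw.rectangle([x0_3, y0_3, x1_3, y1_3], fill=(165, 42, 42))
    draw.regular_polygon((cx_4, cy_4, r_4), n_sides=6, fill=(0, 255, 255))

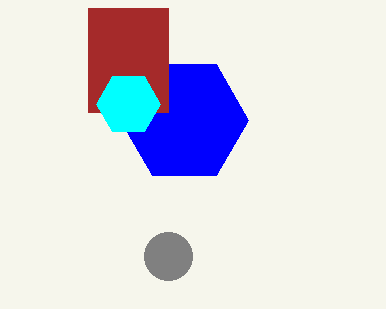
cx_1 = 184
cy_1 = 120
r_1 = 64
cx_2 = 168
cy_2 = 256
r_2 = 24
x0_3 = 88
y0_3 = 8
x1_3 = 168
y1_3 = 112
cx_4 = 128
cy_4 = 104
r_4 = 32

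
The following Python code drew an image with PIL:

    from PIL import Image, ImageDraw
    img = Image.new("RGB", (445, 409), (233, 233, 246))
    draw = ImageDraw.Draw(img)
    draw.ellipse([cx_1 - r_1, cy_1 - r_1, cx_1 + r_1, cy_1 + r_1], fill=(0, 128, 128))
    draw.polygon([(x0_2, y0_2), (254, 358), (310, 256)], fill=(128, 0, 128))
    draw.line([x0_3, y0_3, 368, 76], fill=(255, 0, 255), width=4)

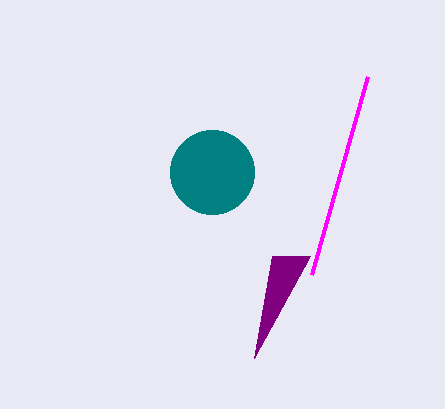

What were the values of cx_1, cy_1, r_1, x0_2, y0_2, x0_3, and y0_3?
cx_1 = 212, cy_1 = 172, r_1 = 42, x0_2 = 272, y0_2 = 256, x0_3 = 312, y0_3 = 274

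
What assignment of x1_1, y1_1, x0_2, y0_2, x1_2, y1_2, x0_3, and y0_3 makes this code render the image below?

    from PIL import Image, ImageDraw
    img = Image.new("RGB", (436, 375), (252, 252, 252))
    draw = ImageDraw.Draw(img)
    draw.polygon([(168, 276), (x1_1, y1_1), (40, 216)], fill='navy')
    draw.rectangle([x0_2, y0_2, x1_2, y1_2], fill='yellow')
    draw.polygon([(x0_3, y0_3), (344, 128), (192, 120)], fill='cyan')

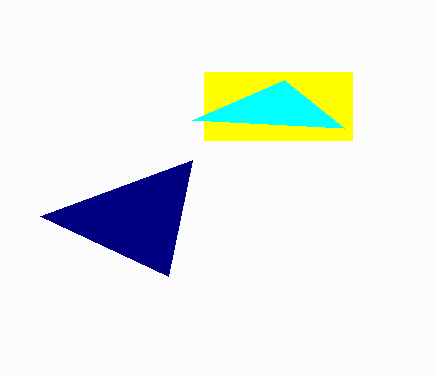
x1_1 = 192
y1_1 = 160
x0_2 = 204
y0_2 = 72
x1_2 = 352
y1_2 = 140
x0_3 = 284
y0_3 = 80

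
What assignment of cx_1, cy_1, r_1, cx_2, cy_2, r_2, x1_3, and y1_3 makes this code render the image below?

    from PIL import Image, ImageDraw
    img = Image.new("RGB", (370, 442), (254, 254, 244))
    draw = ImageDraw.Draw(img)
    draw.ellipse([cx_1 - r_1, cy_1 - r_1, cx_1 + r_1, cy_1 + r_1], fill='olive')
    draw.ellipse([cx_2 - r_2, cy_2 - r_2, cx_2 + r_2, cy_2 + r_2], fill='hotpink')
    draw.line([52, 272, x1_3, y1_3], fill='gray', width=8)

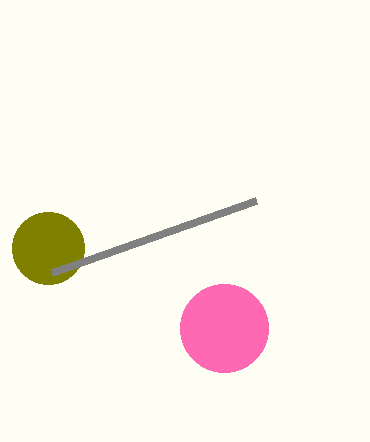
cx_1 = 48
cy_1 = 248
r_1 = 36
cx_2 = 224
cy_2 = 328
r_2 = 44
x1_3 = 256
y1_3 = 200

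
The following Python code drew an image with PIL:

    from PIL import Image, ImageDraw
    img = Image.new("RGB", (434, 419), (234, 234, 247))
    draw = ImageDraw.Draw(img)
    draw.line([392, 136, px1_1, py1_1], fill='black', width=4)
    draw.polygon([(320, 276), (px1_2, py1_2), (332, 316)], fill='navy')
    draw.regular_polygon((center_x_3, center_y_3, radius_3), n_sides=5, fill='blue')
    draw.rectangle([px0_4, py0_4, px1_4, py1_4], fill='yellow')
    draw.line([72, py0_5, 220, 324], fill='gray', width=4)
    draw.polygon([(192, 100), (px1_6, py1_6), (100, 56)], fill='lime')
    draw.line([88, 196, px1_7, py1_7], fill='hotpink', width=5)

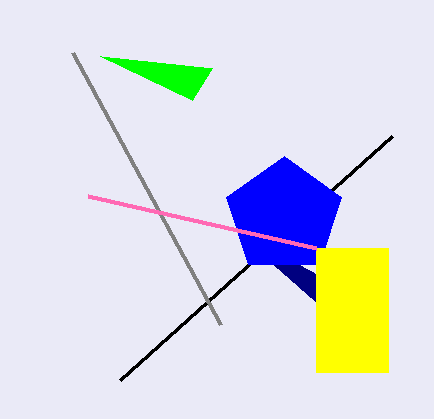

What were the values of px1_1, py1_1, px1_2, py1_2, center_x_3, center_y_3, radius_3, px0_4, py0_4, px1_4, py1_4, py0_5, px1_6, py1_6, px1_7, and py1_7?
px1_1 = 120; py1_1 = 380; px1_2 = 232; py1_2 = 228; center_x_3 = 284; center_y_3 = 216; radius_3 = 60; px0_4 = 316; py0_4 = 248; px1_4 = 388; py1_4 = 372; py0_5 = 52; px1_6 = 212; py1_6 = 68; px1_7 = 316; py1_7 = 248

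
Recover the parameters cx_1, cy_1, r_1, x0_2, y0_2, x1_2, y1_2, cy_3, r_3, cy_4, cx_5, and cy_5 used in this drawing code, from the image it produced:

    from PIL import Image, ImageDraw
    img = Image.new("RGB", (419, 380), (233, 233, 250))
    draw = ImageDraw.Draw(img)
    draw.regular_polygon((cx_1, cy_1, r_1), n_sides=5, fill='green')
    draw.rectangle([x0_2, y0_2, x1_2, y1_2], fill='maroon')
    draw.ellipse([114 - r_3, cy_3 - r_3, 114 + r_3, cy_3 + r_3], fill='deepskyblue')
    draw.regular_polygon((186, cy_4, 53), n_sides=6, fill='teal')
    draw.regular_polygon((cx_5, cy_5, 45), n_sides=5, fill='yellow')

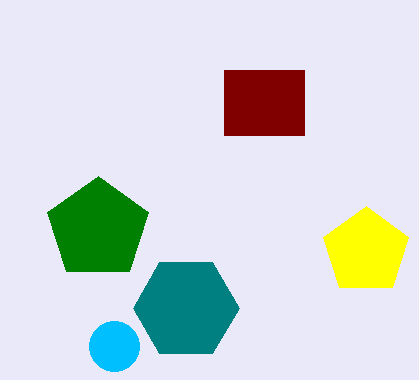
cx_1 = 98, cy_1 = 229, r_1 = 53, x0_2 = 224, y0_2 = 70, x1_2 = 304, y1_2 = 135, cy_3 = 346, r_3 = 25, cy_4 = 308, cx_5 = 366, cy_5 = 251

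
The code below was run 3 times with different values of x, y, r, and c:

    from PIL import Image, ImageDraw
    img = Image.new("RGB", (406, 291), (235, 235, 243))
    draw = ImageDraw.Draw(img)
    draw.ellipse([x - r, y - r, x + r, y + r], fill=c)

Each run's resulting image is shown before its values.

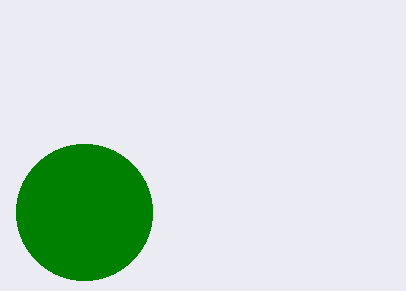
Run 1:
x = 84, y = 212, r = 68, c = 'green'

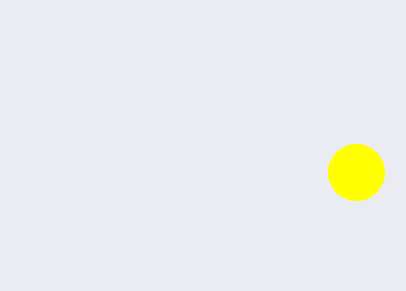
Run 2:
x = 356; y = 172; r = 28; c = 'yellow'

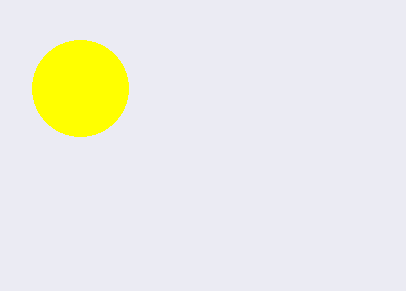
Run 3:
x = 80, y = 88, r = 48, c = 'yellow'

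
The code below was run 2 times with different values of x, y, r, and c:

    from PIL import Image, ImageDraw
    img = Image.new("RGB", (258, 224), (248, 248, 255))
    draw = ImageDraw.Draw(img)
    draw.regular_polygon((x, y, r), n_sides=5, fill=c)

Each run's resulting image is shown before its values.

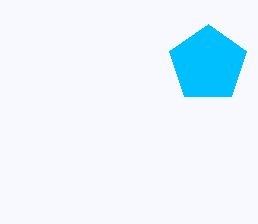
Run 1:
x = 208, y = 64, r = 40, c = 'deepskyblue'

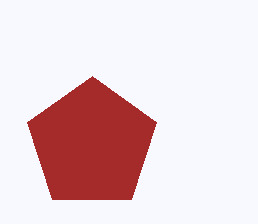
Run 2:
x = 92; y = 144; r = 68; c = 'brown'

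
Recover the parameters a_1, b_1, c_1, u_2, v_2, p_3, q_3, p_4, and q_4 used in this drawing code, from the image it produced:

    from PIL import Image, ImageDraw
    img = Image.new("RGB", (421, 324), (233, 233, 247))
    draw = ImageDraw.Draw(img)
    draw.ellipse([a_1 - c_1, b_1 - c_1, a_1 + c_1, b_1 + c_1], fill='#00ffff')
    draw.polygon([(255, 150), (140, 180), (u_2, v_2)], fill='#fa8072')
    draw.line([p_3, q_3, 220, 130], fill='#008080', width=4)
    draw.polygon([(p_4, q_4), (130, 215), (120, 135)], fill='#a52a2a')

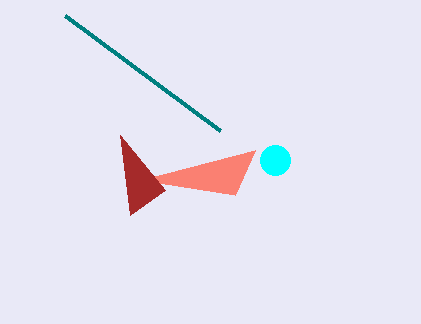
a_1 = 275
b_1 = 160
c_1 = 15
u_2 = 235
v_2 = 195
p_3 = 65
q_3 = 15
p_4 = 165
q_4 = 190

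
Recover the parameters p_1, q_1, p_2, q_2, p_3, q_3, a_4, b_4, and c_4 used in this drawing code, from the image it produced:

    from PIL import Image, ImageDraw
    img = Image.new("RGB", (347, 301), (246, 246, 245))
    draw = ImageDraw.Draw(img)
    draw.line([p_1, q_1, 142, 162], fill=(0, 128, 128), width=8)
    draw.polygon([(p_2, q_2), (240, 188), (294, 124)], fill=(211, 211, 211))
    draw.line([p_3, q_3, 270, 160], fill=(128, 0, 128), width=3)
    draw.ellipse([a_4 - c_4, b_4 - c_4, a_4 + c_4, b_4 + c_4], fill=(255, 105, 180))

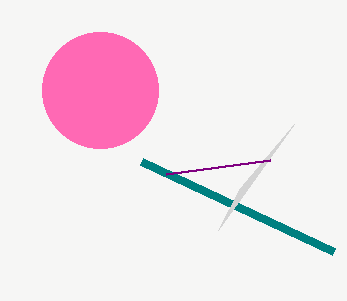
p_1 = 334, q_1 = 252, p_2 = 218, q_2 = 230, p_3 = 166, q_3 = 174, a_4 = 100, b_4 = 90, c_4 = 58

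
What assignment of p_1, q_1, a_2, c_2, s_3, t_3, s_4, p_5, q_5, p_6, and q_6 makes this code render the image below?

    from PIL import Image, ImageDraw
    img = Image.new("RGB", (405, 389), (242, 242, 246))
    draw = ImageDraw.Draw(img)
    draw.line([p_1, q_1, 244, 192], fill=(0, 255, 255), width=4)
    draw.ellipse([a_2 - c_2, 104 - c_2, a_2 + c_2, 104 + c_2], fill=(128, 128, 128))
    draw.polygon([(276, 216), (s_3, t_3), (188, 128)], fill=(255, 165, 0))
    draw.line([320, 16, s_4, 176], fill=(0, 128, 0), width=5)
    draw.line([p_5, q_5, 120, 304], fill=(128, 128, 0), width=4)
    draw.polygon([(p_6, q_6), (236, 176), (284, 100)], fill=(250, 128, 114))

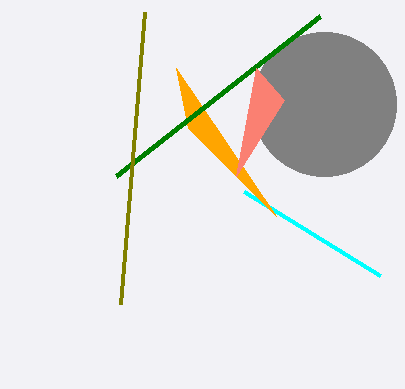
p_1 = 380
q_1 = 276
a_2 = 324
c_2 = 72
s_3 = 176
t_3 = 68
s_4 = 116
p_5 = 144
q_5 = 12
p_6 = 256
q_6 = 68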